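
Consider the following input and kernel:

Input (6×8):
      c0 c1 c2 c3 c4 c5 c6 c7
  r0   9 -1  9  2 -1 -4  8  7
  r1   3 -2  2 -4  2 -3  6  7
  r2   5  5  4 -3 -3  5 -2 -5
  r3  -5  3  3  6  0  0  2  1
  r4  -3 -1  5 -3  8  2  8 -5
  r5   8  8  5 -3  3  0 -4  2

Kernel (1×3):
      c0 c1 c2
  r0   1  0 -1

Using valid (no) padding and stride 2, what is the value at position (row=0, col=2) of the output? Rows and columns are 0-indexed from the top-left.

-9

The receptive field on the input at this output position is [-1 -4 8]. Elementwise product with the kernel and sum: -1·1 + 8·-1.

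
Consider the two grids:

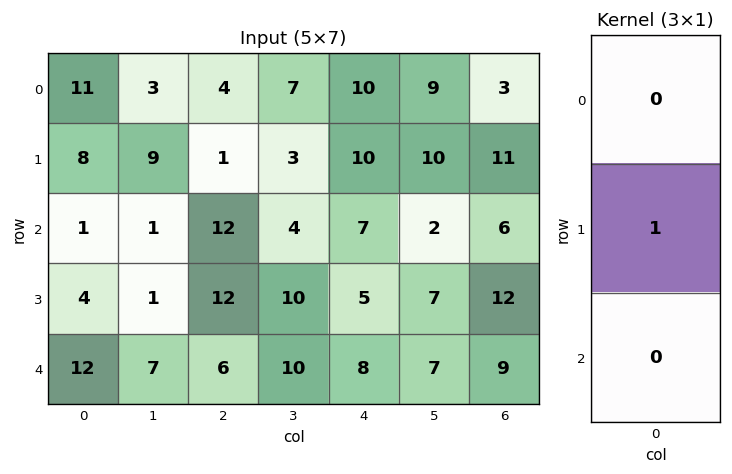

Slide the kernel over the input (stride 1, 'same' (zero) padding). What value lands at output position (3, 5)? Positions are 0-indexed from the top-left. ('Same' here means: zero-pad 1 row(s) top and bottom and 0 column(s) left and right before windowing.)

The receptive field on the zero-padded input at this output position is [2 / 7 / 7]. Elementwise product with the kernel and sum: 7·1.

7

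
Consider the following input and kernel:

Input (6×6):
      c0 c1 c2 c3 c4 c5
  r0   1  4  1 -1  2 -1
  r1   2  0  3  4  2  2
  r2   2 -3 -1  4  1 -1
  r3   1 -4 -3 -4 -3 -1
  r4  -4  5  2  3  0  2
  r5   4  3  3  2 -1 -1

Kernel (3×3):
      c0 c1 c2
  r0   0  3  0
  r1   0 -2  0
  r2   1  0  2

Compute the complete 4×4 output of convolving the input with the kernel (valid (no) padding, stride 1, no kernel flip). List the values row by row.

Output[0,0]: The receptive field on the input at this output position is [1 4 1 / 2 0 3 / 2 -3 -1]. Elementwise product with the kernel and sum: 4·3 + 0·-2 + 2·1 + -1·2.
Output[0,1]: The receptive field on the input at this output position is [4 1 -1 / 0 3 4 / -3 -1 4]. Elementwise product with the kernel and sum: 1·3 + 3·-2 + -3·1 + 4·2.

12 2 -10 4
1 -1 -5 -2
-1 14 22 16
-12 -6 -17 -9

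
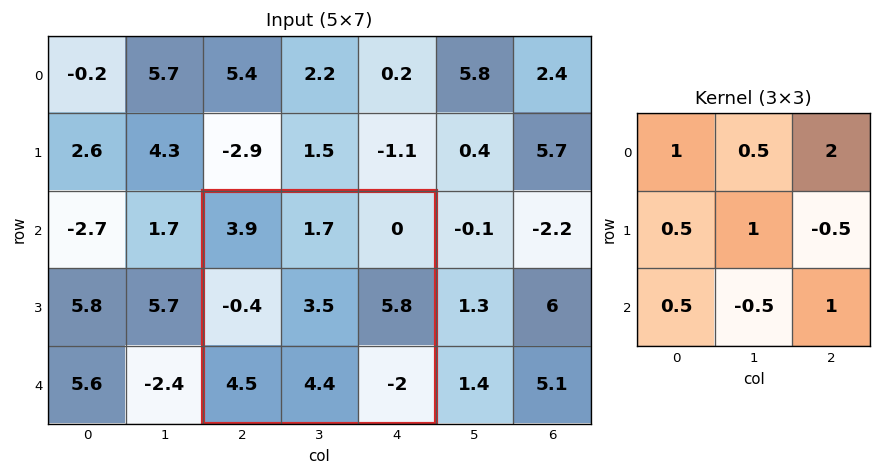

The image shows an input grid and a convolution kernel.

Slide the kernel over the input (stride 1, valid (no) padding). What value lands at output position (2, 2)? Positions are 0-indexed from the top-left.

3.2

The receptive field on the input at this output position is [3.9 1.7 0 / -0.4 3.5 5.8 / 4.5 4.4 -2]. Elementwise product with the kernel and sum: 3.9·1 + 1.7·0.5 + 0·2 + -0.4·0.5 + 3.5·1 + 5.8·-0.5 + 4.5·0.5 + 4.4·-0.5 + -2·1.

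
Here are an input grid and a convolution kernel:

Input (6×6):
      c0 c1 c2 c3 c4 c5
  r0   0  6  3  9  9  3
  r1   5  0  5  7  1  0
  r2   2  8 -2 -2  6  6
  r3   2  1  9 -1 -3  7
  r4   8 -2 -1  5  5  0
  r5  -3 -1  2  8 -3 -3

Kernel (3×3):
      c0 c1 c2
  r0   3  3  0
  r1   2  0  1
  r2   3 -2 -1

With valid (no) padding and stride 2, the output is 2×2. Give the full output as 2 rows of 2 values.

Output[0,0]: The receptive field on the input at this output position is [0 6 3 / 5 0 5 / 2 8 -2]. Elementwise product with the kernel and sum: 0·3 + 6·3 + 5·2 + 5·1 + 2·3 + 8·-2 + -2·-1.

25 39
72 -15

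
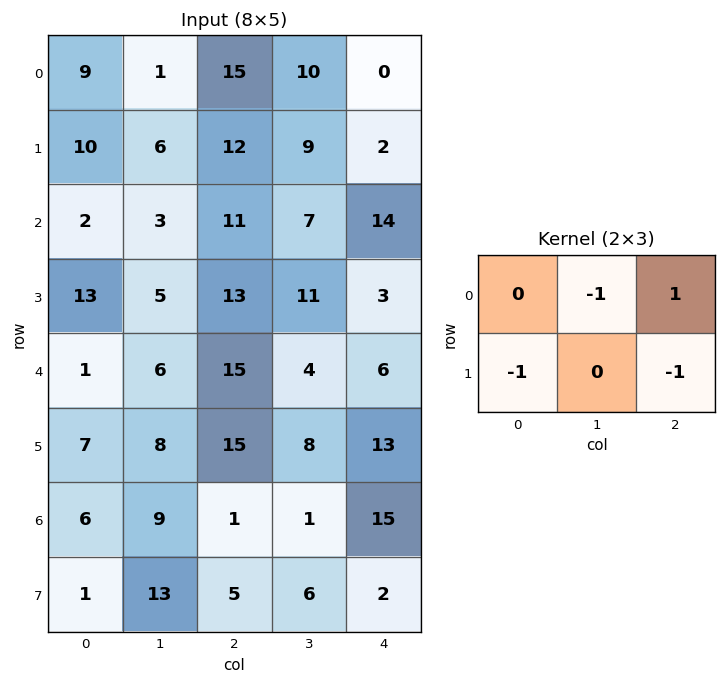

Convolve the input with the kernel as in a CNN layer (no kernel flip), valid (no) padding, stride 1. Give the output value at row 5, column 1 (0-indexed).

-17

The receptive field on the input at this output position is [8 15 8 / 9 1 1]. Elementwise product with the kernel and sum: 15·-1 + 8·1 + 9·-1 + 1·-1.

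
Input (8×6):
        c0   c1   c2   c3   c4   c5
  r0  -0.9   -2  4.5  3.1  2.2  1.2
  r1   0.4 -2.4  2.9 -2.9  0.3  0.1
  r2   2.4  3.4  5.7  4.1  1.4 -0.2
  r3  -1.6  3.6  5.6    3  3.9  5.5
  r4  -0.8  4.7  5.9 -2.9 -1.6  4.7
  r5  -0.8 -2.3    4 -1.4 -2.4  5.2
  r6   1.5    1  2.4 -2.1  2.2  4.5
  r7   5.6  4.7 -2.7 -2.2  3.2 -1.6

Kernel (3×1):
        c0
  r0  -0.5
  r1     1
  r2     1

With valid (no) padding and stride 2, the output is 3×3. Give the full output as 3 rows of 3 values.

Output[0,0]: The receptive field on the input at this output position is [-0.9 / 0.4 / 2.4]. Elementwise product with the kernel and sum: -0.9·-0.5 + 0.4·1 + 2.4·1.

3.25 6.35 0.6
-3.6 8.65 1.6
1.1 3.45 0.6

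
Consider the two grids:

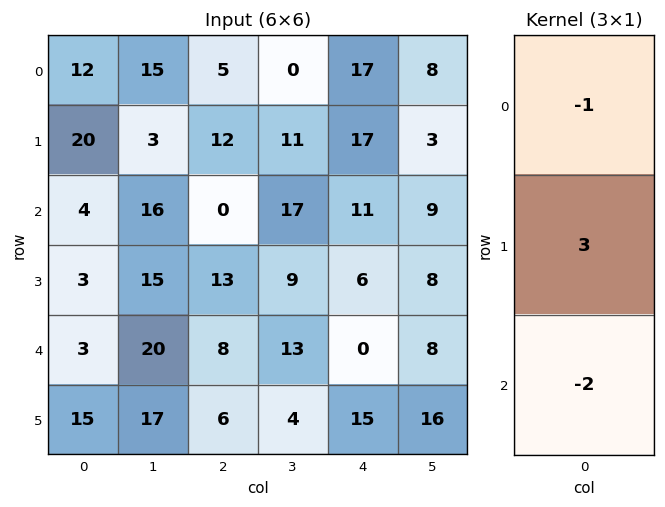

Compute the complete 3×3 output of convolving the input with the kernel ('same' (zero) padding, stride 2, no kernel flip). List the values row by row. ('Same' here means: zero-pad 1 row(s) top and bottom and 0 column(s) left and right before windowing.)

Output[0,0]: The receptive field on the zero-padded input at this output position is [0 / 12 / 20]. Elementwise product with the kernel and sum: 0·-1 + 12·3 + 20·-2.

-4 -9 17
-14 -38 4
-24 -1 -36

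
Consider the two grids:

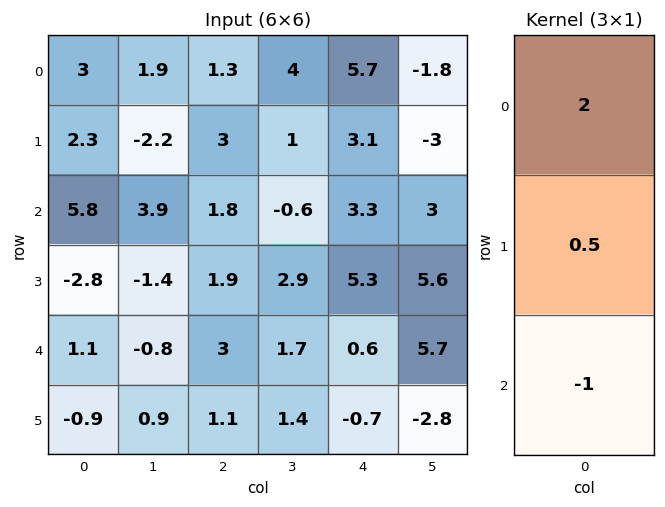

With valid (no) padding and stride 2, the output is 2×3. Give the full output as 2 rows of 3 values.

Output[0,0]: The receptive field on the input at this output position is [3 / 2.3 / 5.8]. Elementwise product with the kernel and sum: 3·2 + 2.3·0.5 + 5.8·-1.
Output[0,1]: The receptive field on the input at this output position is [1.3 / 3 / 1.8]. Elementwise product with the kernel and sum: 1.3·2 + 3·0.5 + 1.8·-1.

1.35 2.3 9.65
9.1 1.55 8.65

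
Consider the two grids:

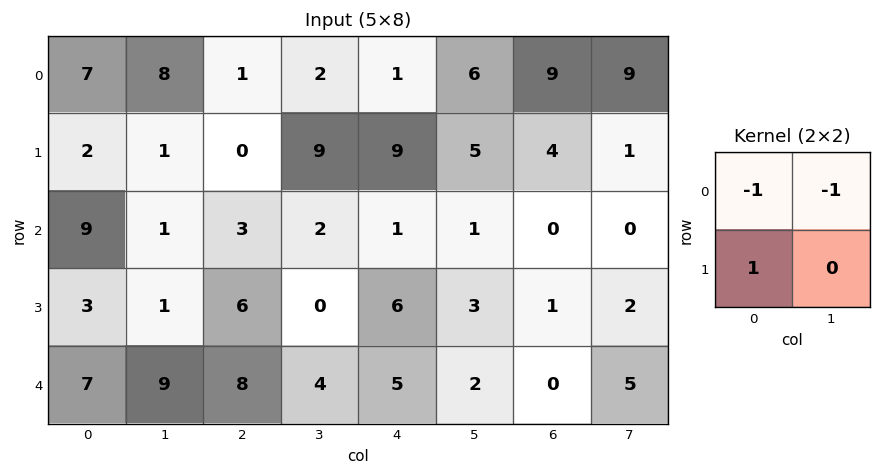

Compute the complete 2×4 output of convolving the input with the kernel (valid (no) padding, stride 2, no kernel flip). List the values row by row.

-13 -3 2 -14
-7 1 4 1

Output[0,0]: The receptive field on the input at this output position is [7 8 / 2 1]. Elementwise product with the kernel and sum: 7·-1 + 8·-1 + 2·1.
Output[0,1]: The receptive field on the input at this output position is [1 2 / 0 9]. Elementwise product with the kernel and sum: 1·-1 + 2·-1 + 0·1.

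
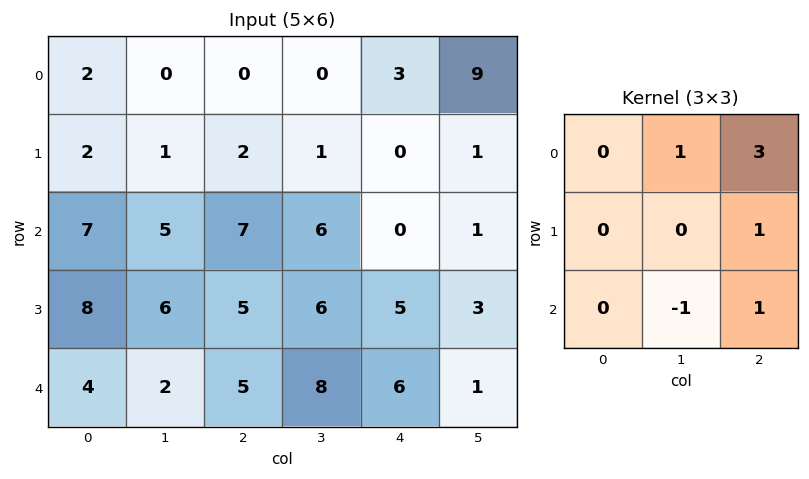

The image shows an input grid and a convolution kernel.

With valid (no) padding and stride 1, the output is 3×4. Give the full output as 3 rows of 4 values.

4 0 3 32
13 12 0 2
34 34 9 1

Output[0,0]: The receptive field on the input at this output position is [2 0 0 / 2 1 2 / 7 5 7]. Elementwise product with the kernel and sum: 0·1 + 0·3 + 2·1 + 5·-1 + 7·1.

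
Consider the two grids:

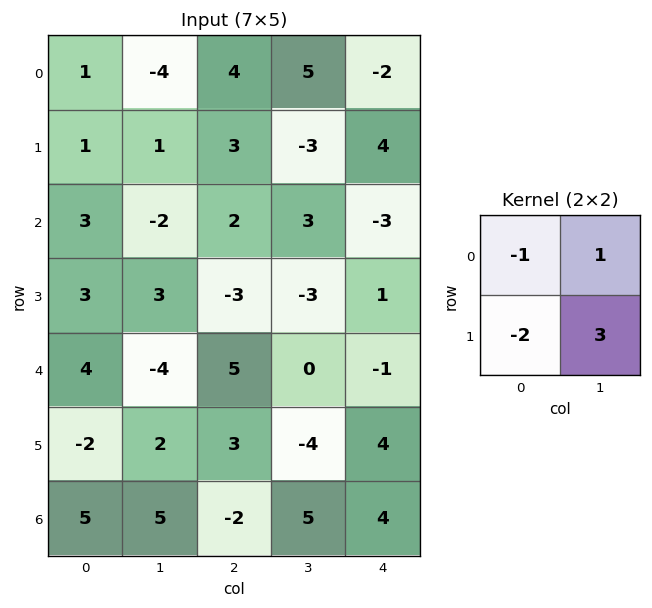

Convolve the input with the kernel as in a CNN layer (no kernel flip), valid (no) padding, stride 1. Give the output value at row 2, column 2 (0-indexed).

The receptive field on the input at this output position is [2 3 / -3 -3]. Elementwise product with the kernel and sum: 2·-1 + 3·1 + -3·-2 + -3·3.

-2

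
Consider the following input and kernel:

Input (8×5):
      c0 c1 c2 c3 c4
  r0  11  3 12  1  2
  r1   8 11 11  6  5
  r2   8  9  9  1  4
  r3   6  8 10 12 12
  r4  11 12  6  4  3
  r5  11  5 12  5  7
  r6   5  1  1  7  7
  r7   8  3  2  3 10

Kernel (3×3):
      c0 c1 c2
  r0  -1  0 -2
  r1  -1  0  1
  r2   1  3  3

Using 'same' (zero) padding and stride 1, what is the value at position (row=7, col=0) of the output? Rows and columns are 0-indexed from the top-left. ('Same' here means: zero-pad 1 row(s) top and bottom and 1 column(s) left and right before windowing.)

The receptive field on the zero-padded input at this output position is [0 5 1 / 0 8 3 / 0 0 0]. Elementwise product with the kernel and sum: 0·-1 + 1·-2 + 0·-1 + 3·1 + 0·1 + 0·3 + 0·3.

1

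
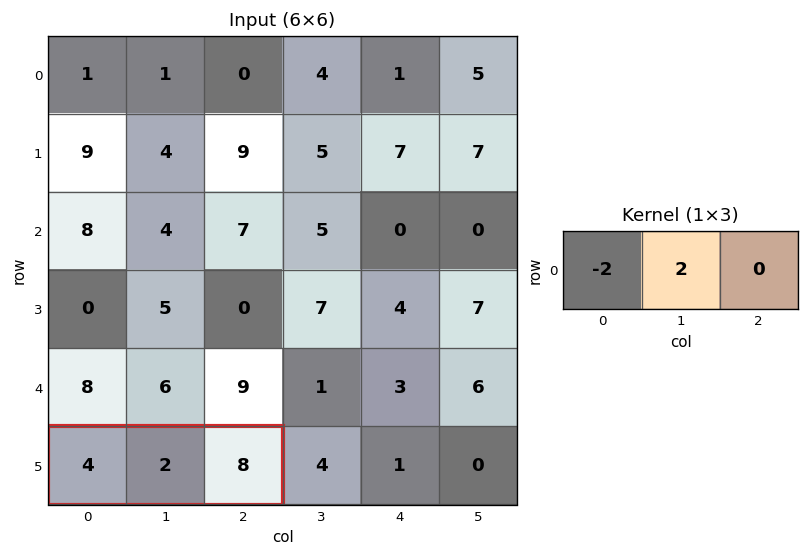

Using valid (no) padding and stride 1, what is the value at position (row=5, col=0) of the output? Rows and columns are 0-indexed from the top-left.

-4

The receptive field on the input at this output position is [4 2 8]. Elementwise product with the kernel and sum: 4·-2 + 2·2.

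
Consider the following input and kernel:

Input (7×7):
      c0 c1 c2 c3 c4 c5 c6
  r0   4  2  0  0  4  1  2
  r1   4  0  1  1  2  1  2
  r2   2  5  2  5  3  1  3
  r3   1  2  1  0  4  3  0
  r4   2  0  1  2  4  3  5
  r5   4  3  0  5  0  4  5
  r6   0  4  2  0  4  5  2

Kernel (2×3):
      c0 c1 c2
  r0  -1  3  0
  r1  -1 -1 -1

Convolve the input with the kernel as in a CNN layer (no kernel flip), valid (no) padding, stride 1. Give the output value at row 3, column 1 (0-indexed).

The receptive field on the input at this output position is [2 1 0 / 0 1 2]. Elementwise product with the kernel and sum: 2·-1 + 1·3 + 0·-1 + 1·-1 + 2·-1.

-2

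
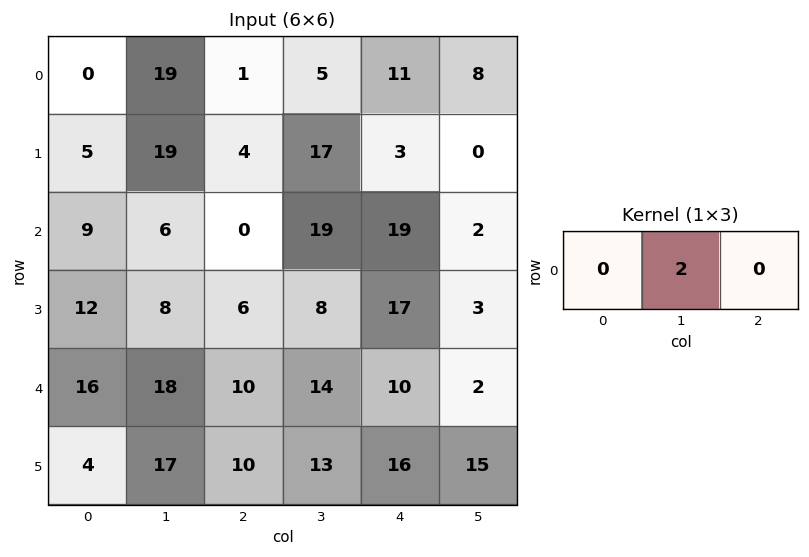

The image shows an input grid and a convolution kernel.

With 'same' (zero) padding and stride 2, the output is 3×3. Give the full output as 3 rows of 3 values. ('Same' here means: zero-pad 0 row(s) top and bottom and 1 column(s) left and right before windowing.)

Output[0,0]: The receptive field on the zero-padded input at this output position is [0 0 19]. Elementwise product with the kernel and sum: 0·2.

0 2 22
18 0 38
32 20 20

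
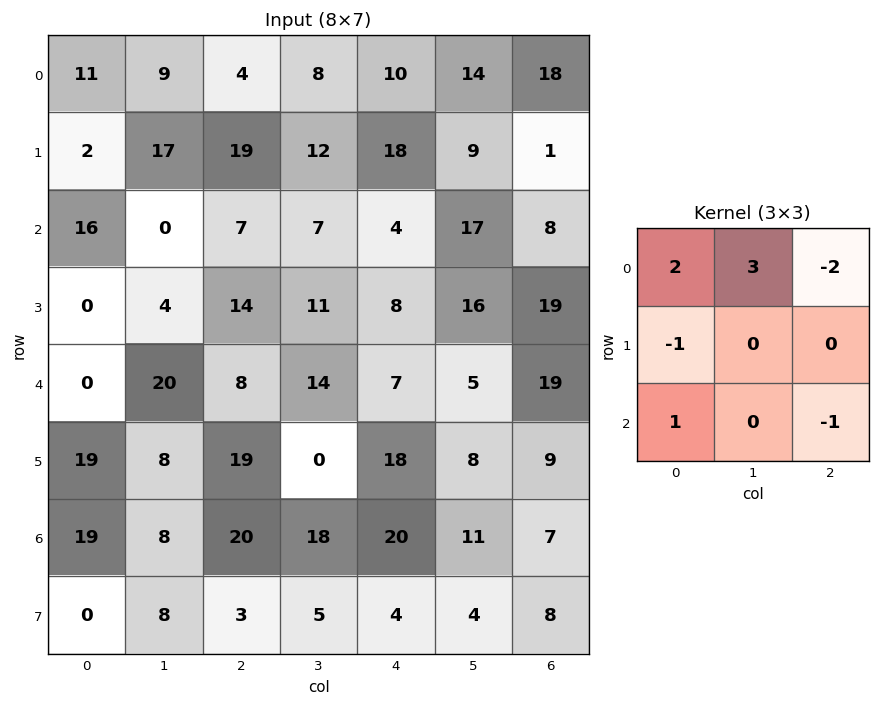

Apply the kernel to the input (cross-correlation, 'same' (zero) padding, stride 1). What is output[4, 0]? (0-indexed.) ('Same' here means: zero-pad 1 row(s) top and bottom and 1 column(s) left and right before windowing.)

-16

The receptive field on the zero-padded input at this output position is [0 0 4 / 0 0 20 / 0 19 8]. Elementwise product with the kernel and sum: 0·2 + 0·3 + 4·-2 + 0·-1 + 0·1 + 8·-1.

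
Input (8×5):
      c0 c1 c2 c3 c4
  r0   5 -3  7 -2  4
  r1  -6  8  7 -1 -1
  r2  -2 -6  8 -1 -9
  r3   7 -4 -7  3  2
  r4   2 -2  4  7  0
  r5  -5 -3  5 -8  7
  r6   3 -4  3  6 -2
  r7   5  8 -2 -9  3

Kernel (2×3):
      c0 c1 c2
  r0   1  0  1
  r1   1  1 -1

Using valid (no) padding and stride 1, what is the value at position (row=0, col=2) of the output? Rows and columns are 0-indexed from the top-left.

18

The receptive field on the input at this output position is [7 -2 4 / 7 -1 -1]. Elementwise product with the kernel and sum: 7·1 + 4·1 + 7·1 + -1·1 + -1·-1.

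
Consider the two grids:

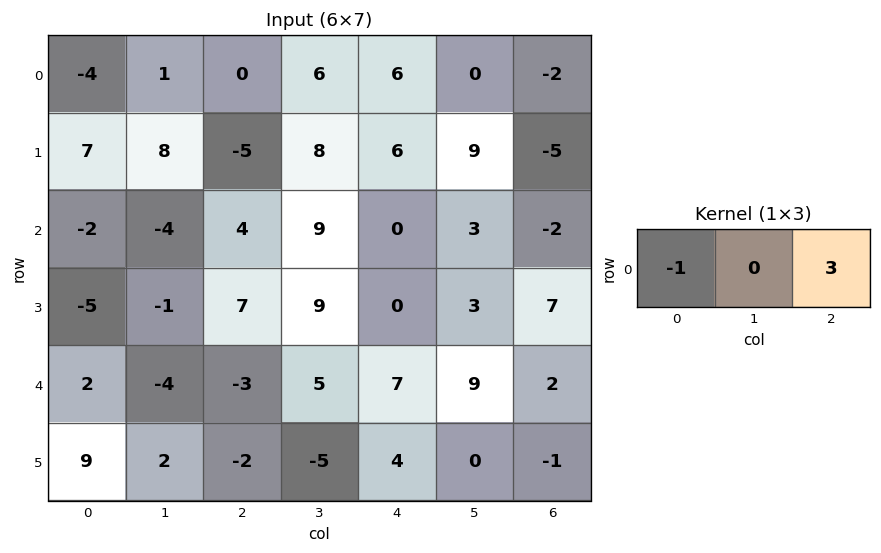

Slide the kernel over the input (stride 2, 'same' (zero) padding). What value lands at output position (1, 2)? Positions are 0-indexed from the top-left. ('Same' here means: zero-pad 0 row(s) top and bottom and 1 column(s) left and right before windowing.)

The receptive field on the zero-padded input at this output position is [9 0 3]. Elementwise product with the kernel and sum: 9·-1 + 3·3.

0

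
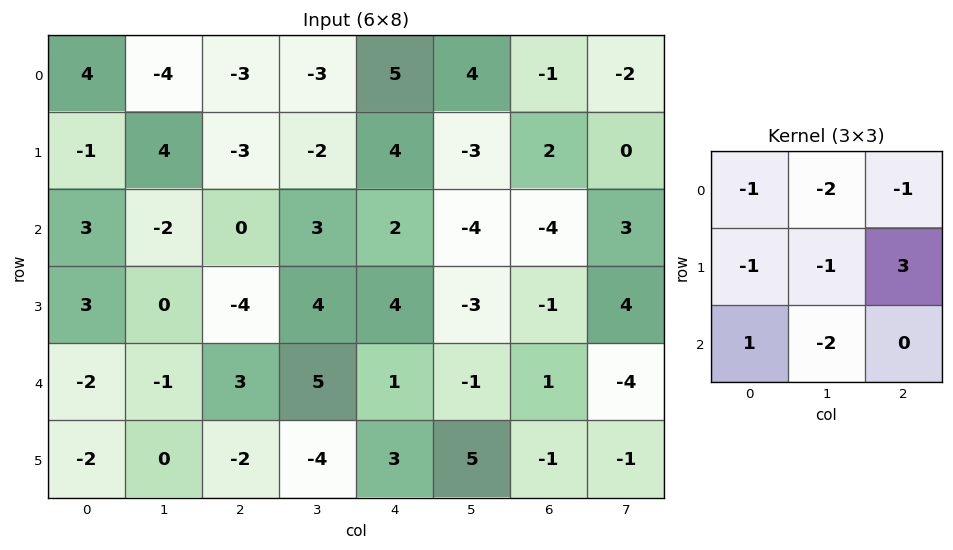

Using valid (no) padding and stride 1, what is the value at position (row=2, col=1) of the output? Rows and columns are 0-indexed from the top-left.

The receptive field on the input at this output position is [-2 0 3 / 0 -4 4 / -1 3 5]. Elementwise product with the kernel and sum: -2·-1 + 0·-2 + 3·-1 + 0·-1 + -4·-1 + 4·3 + -1·1 + 3·-2.

8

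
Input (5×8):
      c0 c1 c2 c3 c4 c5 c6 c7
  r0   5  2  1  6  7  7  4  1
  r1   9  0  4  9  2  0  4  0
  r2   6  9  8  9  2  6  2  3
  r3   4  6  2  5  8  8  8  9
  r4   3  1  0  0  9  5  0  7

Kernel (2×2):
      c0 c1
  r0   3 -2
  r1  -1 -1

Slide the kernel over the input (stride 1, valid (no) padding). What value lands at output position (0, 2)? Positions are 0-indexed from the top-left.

-22

The receptive field on the input at this output position is [1 6 / 4 9]. Elementwise product with the kernel and sum: 1·3 + 6·-2 + 4·-1 + 9·-1.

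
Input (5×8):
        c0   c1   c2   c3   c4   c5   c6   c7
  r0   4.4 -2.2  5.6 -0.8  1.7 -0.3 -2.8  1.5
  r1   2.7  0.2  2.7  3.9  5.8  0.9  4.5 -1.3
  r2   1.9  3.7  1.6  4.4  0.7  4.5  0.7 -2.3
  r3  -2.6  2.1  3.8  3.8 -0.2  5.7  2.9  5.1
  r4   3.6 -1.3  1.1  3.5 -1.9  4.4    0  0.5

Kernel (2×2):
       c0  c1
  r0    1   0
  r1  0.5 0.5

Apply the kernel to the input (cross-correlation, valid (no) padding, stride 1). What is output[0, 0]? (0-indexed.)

5.85

The receptive field on the input at this output position is [4.4 -2.2 / 2.7 0.2]. Elementwise product with the kernel and sum: 4.4·1 + 2.7·0.5 + 0.2·0.5.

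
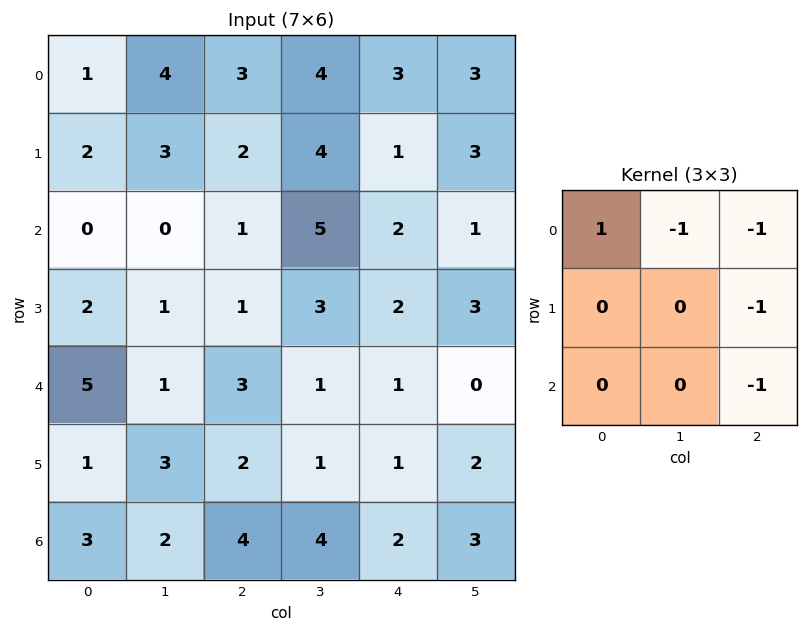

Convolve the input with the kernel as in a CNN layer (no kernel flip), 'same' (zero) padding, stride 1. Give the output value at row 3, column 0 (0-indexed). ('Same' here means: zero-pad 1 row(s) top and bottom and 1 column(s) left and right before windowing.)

The receptive field on the zero-padded input at this output position is [0 0 0 / 0 2 1 / 0 5 1]. Elementwise product with the kernel and sum: 0·1 + 0·-1 + 0·-1 + 1·-1 + 1·-1.

-2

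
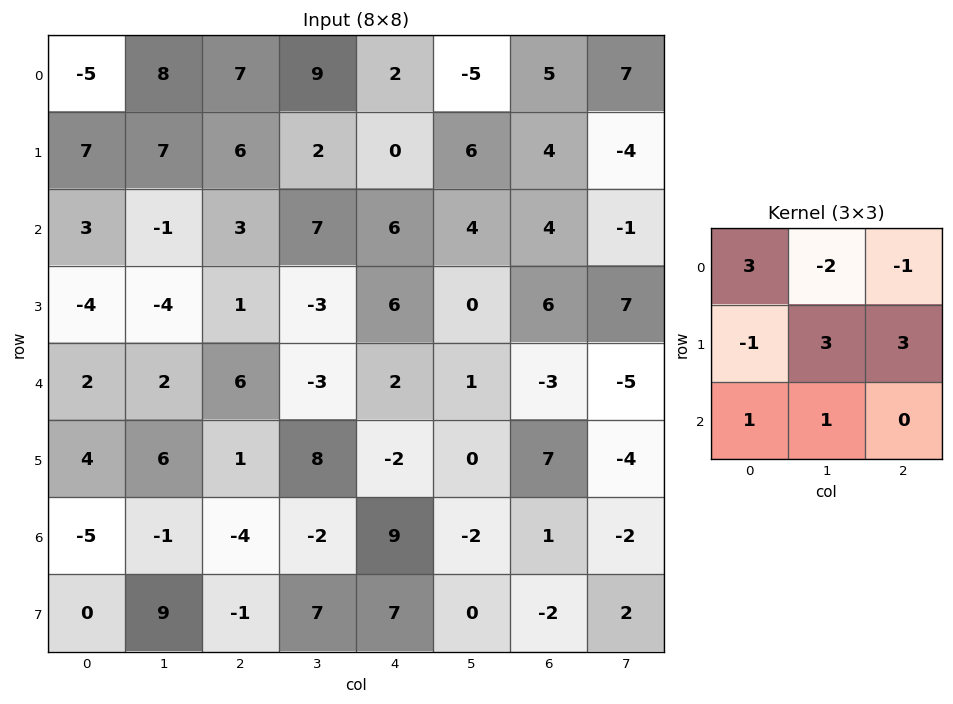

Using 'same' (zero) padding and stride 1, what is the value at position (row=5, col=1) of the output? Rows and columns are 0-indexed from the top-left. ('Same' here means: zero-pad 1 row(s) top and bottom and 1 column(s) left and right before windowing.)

The receptive field on the zero-padded input at this output position is [2 2 6 / 4 6 1 / -5 -1 -4]. Elementwise product with the kernel and sum: 2·3 + 2·-2 + 6·-1 + 4·-1 + 6·3 + 1·3 + -5·1 + -1·1.

7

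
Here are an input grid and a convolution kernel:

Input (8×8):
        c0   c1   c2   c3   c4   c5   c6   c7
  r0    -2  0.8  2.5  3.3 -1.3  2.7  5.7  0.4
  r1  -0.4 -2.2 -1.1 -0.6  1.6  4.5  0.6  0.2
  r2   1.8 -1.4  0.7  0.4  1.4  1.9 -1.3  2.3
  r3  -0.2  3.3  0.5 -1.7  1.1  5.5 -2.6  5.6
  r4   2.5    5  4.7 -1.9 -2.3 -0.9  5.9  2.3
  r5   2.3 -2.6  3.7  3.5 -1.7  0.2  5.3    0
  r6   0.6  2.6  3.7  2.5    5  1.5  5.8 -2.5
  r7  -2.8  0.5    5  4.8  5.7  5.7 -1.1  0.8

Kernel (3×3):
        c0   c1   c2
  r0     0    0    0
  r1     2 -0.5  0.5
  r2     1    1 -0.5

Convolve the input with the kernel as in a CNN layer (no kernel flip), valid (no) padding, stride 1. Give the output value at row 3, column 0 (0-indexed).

The receptive field on the input at this output position is [-0.2 3.3 0.5 / 2.5 5 4.7 / 2.3 -2.6 3.7]. Elementwise product with the kernel and sum: 2.5·2 + 5·-0.5 + 4.7·0.5 + 2.3·1 + -2.6·1 + 3.7·-0.5.

2.7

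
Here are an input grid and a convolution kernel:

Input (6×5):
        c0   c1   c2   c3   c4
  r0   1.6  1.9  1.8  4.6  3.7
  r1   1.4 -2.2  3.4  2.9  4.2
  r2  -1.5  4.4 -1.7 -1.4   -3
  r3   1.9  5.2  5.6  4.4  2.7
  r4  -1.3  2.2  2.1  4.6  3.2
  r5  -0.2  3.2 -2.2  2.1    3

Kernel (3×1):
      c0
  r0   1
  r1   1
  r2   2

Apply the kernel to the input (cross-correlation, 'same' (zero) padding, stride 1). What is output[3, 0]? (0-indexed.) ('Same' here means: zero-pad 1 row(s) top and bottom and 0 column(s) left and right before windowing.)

-2.2

The receptive field on the zero-padded input at this output position is [-1.5 / 1.9 / -1.3]. Elementwise product with the kernel and sum: -1.5·1 + 1.9·1 + -1.3·2.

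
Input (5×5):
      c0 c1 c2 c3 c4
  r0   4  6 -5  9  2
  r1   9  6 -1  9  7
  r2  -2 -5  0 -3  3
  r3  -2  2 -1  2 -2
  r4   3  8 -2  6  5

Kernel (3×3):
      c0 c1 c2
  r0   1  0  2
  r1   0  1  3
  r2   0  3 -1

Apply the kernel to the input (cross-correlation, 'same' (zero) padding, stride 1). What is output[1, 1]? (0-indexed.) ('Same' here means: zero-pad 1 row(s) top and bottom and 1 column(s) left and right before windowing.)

The receptive field on the zero-padded input at this output position is [4 6 -5 / 9 6 -1 / -2 -5 0]. Elementwise product with the kernel and sum: 4·1 + -5·2 + 6·1 + -1·3 + -5·3 + 0·-1.

-18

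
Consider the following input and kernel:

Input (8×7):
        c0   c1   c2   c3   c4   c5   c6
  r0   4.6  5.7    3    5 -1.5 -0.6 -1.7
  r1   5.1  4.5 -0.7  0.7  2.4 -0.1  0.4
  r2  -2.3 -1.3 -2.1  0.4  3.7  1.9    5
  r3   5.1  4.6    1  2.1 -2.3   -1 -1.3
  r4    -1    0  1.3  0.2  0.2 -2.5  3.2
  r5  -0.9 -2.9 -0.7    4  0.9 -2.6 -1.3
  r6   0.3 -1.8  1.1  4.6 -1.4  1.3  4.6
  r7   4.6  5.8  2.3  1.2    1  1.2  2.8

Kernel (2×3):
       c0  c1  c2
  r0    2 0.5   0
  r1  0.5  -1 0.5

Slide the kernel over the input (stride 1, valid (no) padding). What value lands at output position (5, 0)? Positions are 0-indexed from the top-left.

The receptive field on the input at this output position is [-0.9 -2.9 -0.7 / 0.3 -1.8 1.1]. Elementwise product with the kernel and sum: -0.9·2 + -2.9·0.5 + 0.3·0.5 + -1.8·-1 + 1.1·0.5.

-0.75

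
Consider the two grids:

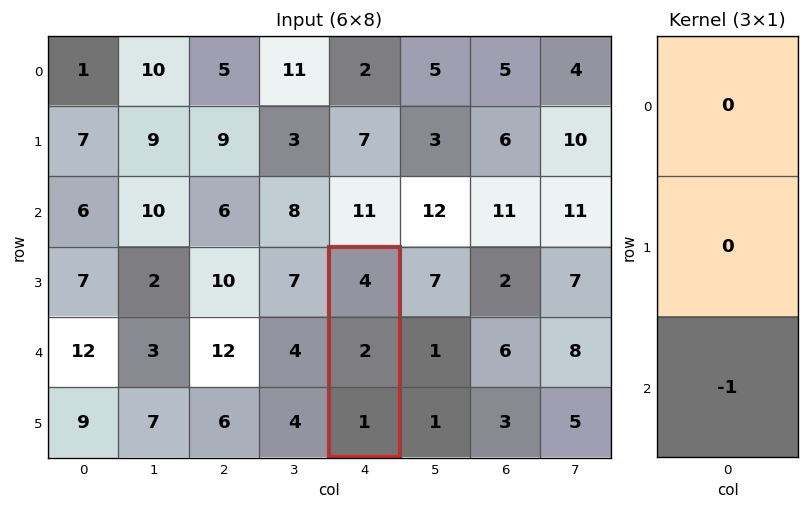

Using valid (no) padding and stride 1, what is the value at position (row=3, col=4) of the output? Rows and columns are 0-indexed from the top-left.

-1

The receptive field on the input at this output position is [4 / 2 / 1]. Elementwise product with the kernel and sum: 1·-1.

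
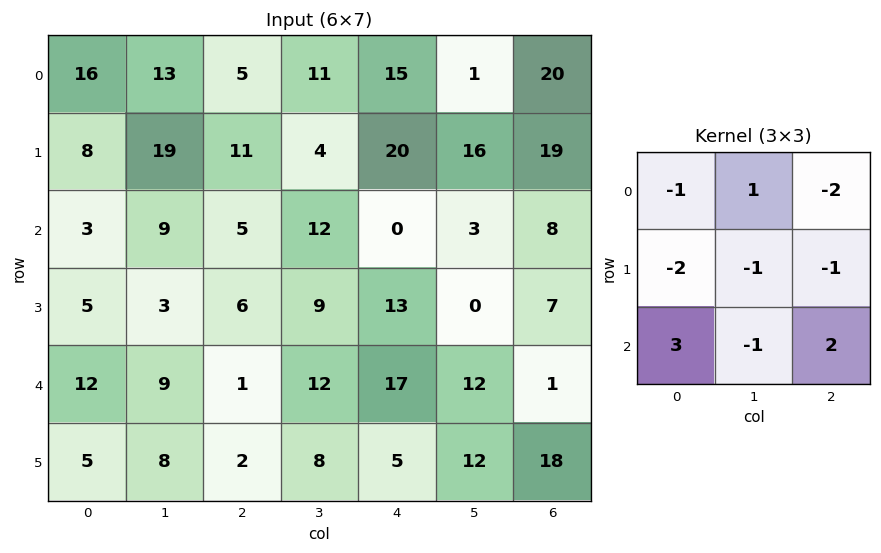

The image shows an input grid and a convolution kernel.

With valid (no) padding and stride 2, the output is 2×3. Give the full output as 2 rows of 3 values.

-49 -67 -116
6 -2 -5

Output[0,0]: The receptive field on the input at this output position is [16 13 5 / 8 19 11 / 3 9 5]. Elementwise product with the kernel and sum: 16·-1 + 13·1 + 5·-2 + 8·-2 + 19·-1 + 11·-1 + 3·3 + 9·-1 + 5·2.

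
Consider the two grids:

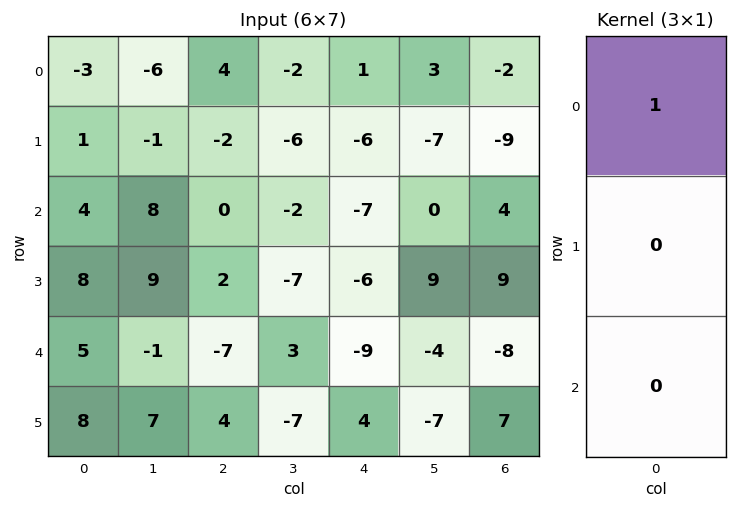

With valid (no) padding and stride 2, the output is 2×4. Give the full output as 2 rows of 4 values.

-3 4 1 -2
4 0 -7 4

Output[0,0]: The receptive field on the input at this output position is [-3 / 1 / 4]. Elementwise product with the kernel and sum: -3·1.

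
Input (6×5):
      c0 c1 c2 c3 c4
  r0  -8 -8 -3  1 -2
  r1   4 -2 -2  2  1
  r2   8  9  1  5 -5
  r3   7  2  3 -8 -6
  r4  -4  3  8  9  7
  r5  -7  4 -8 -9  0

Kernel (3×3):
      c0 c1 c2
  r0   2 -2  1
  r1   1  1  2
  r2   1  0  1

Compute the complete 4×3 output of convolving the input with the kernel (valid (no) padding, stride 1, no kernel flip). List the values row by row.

Output[0,0]: The receptive field on the input at this output position is [-8 -8 -3 / 4 -2 -2 / 8 9 1]. Elementwise product with the kernel and sum: -8·2 + -8·-2 + -3·1 + 4·1 + -2·1 + -2·2 + 8·1 + 1·1.

4 5 -12
39 16 -14
18 22 -15
13 14 39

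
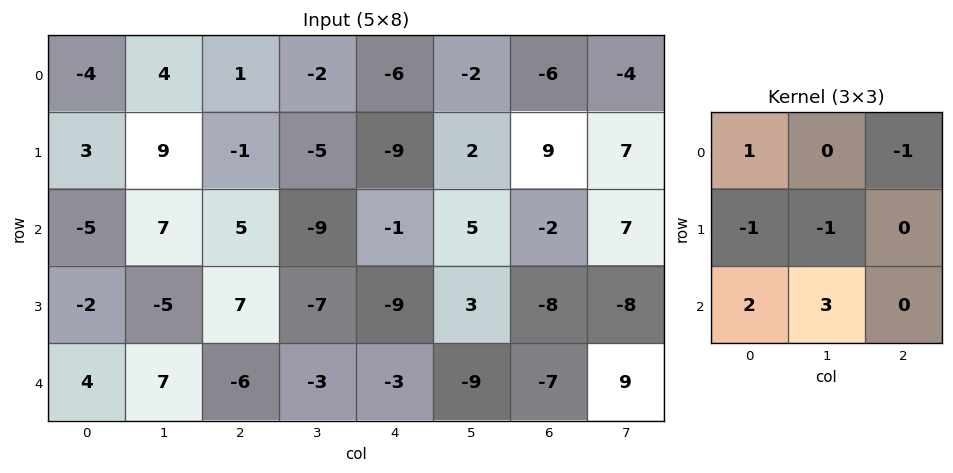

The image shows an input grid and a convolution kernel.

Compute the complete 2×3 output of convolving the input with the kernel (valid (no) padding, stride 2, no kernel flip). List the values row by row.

-6 -4 20
26 -15 -26

Output[0,0]: The receptive field on the input at this output position is [-4 4 1 / 3 9 -1 / -5 7 5]. Elementwise product with the kernel and sum: -4·1 + 1·-1 + 3·-1 + 9·-1 + -5·2 + 7·3.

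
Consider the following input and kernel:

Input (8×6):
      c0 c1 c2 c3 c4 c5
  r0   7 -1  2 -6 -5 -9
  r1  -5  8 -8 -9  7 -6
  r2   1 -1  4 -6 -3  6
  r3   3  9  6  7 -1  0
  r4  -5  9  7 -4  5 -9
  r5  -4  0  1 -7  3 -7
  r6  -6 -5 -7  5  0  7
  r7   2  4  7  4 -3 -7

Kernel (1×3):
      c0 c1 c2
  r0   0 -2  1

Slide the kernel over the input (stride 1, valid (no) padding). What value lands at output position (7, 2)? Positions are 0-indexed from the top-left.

The receptive field on the input at this output position is [7 4 -3]. Elementwise product with the kernel and sum: 4·-2 + -3·1.

-11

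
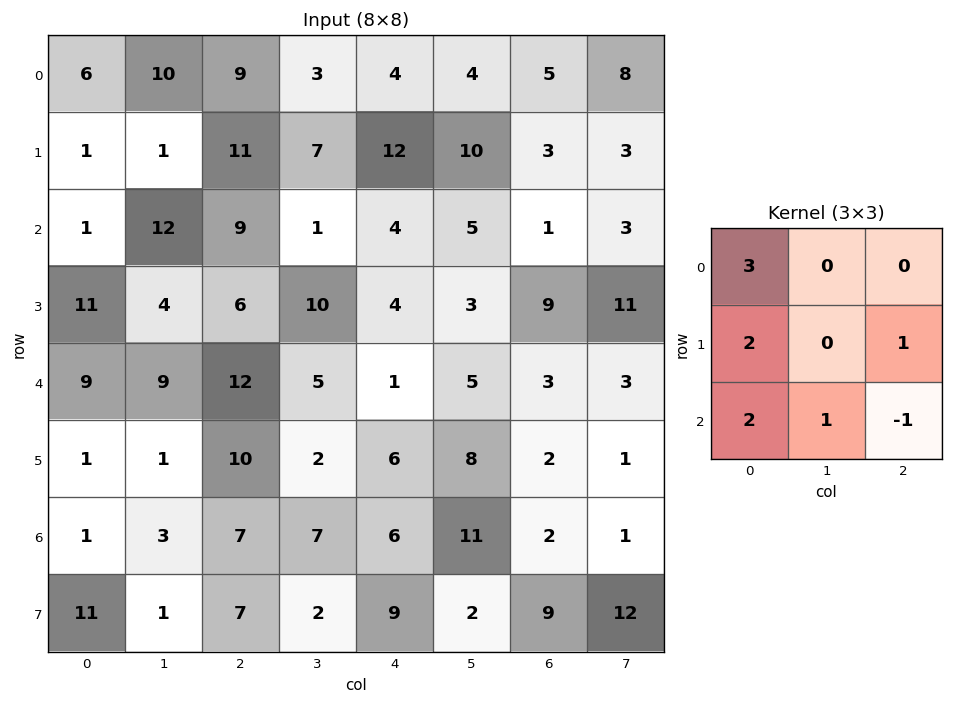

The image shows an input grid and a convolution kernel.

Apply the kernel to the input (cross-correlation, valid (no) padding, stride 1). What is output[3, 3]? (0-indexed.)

47

The receptive field on the input at this output position is [10 4 3 / 5 1 5 / 2 6 8]. Elementwise product with the kernel and sum: 10·3 + 5·2 + 5·1 + 2·2 + 6·1 + 8·-1.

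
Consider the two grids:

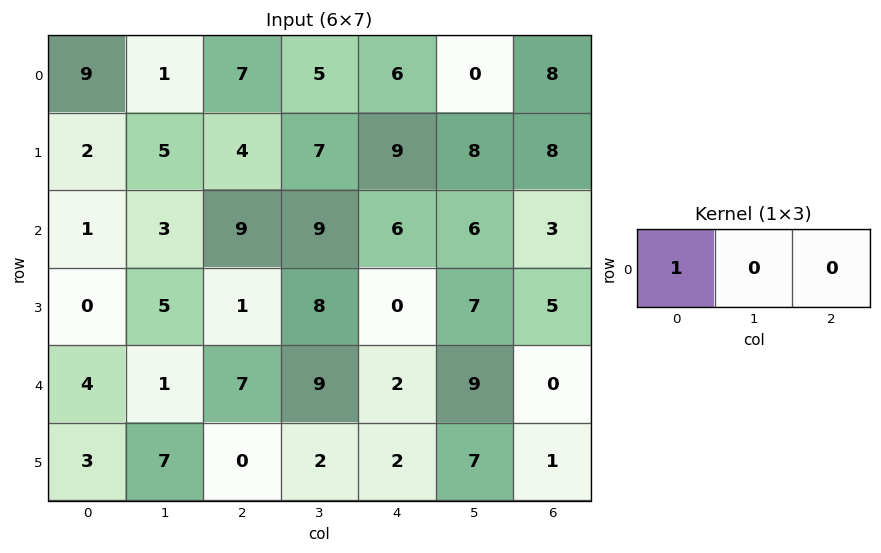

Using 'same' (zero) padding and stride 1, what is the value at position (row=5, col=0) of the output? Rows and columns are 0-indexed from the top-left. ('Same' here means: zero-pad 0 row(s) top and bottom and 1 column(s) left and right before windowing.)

0

The receptive field on the zero-padded input at this output position is [0 3 7]. Elementwise product with the kernel and sum: 0·1.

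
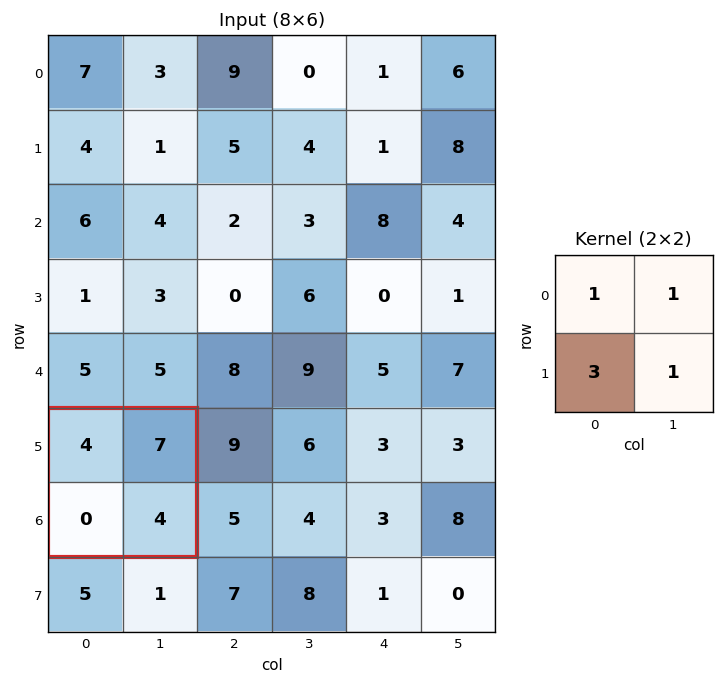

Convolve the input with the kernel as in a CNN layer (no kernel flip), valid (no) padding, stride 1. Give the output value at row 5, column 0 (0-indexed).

The receptive field on the input at this output position is [4 7 / 0 4]. Elementwise product with the kernel and sum: 4·1 + 7·1 + 0·3 + 4·1.

15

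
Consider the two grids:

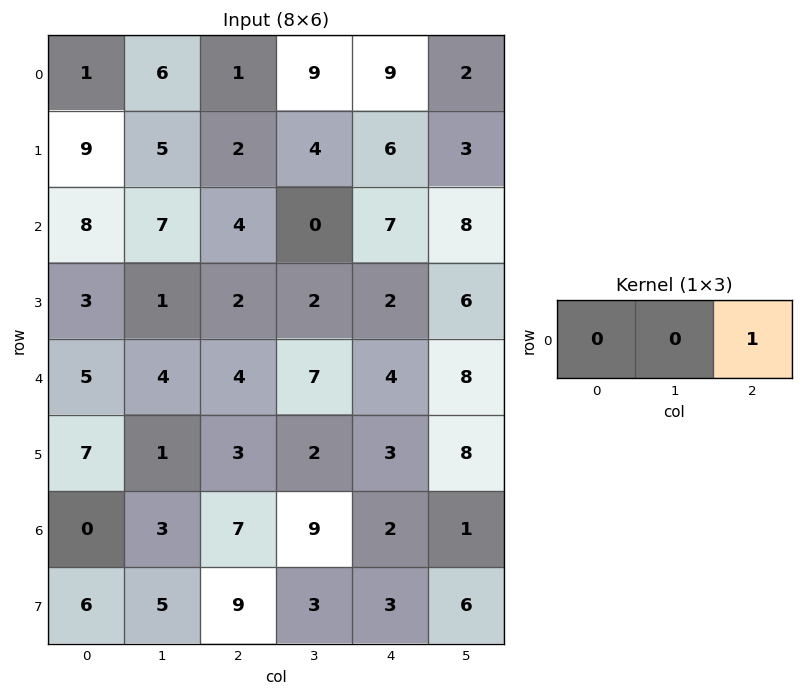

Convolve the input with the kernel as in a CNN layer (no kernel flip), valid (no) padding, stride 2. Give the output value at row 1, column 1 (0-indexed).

7

The receptive field on the input at this output position is [4 0 7]. Elementwise product with the kernel and sum: 7·1.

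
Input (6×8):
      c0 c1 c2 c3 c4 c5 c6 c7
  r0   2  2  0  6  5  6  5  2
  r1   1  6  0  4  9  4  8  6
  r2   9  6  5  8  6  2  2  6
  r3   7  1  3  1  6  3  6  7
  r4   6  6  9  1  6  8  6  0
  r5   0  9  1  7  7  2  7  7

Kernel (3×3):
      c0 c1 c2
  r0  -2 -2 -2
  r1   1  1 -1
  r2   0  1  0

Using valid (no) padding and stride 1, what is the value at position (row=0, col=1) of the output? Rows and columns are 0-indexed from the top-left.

The receptive field on the input at this output position is [2 0 6 / 6 0 4 / 6 5 8]. Elementwise product with the kernel and sum: 2·-2 + 0·-2 + 6·-2 + 6·1 + 0·1 + 4·-1 + 5·1.

-9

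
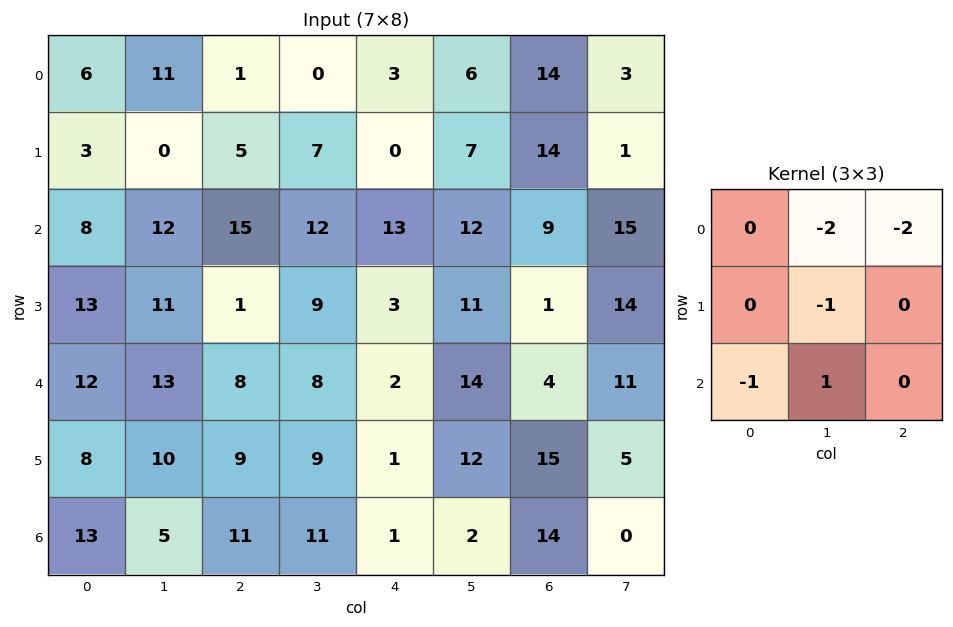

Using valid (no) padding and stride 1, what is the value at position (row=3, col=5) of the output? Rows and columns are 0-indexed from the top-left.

The receptive field on the input at this output position is [11 1 14 / 14 4 11 / 12 15 5]. Elementwise product with the kernel and sum: 1·-2 + 14·-2 + 4·-1 + 12·-1 + 15·1.

-31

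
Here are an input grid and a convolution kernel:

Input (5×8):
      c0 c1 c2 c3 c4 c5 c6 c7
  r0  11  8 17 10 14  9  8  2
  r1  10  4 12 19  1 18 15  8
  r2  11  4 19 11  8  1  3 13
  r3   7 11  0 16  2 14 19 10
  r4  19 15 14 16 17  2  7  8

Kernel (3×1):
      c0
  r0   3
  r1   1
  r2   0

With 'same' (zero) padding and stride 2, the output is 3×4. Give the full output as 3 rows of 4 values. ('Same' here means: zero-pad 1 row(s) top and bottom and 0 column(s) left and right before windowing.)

Output[0,0]: The receptive field on the zero-padded input at this output position is [0 / 11 / 10]. Elementwise product with the kernel and sum: 0·3 + 11·1.

11 17 14 8
41 55 11 48
40 14 23 64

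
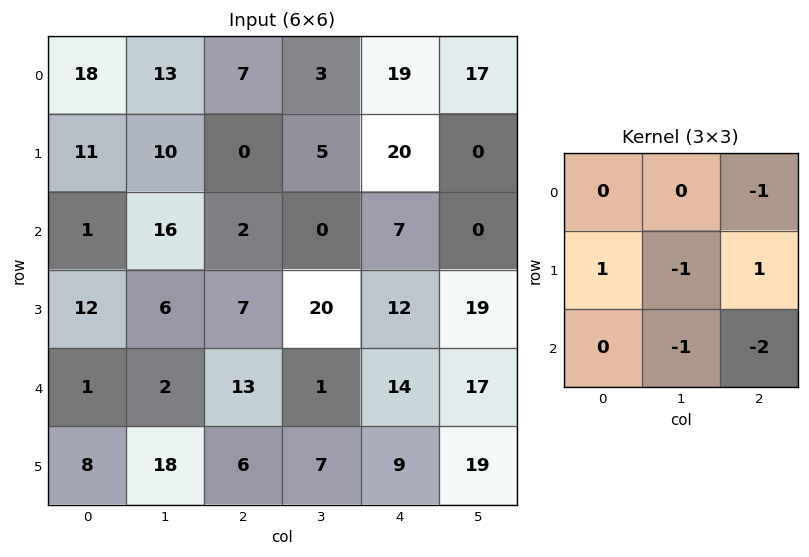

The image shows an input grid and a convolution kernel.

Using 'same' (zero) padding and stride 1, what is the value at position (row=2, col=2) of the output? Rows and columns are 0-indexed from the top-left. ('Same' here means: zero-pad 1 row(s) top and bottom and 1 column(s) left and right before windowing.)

The receptive field on the zero-padded input at this output position is [10 0 5 / 16 2 0 / 6 7 20]. Elementwise product with the kernel and sum: 5·-1 + 16·1 + 2·-1 + 0·1 + 7·-1 + 20·-2.

-38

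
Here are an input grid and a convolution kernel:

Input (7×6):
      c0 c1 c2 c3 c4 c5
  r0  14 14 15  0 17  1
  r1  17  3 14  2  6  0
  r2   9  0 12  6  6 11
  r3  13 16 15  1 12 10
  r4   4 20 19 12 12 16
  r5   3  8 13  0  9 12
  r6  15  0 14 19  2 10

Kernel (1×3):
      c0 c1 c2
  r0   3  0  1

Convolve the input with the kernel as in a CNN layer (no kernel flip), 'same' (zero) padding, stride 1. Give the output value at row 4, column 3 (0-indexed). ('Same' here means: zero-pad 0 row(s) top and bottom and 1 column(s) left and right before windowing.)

The receptive field on the zero-padded input at this output position is [19 12 12]. Elementwise product with the kernel and sum: 19·3 + 12·1.

69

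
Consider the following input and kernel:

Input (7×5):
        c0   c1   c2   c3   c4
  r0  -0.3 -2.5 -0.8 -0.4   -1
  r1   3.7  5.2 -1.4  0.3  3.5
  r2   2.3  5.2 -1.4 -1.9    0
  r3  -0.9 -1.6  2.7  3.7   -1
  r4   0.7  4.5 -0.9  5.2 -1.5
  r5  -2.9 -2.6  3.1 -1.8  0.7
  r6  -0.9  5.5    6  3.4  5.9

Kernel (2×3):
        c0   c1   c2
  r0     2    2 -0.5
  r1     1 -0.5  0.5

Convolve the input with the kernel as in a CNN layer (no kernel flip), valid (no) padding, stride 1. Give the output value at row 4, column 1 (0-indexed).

The receptive field on the input at this output position is [4.5 -0.9 5.2 / -2.6 3.1 -1.8]. Elementwise product with the kernel and sum: 4.5·2 + -0.9·2 + 5.2·-0.5 + -2.6·1 + 3.1·-0.5 + -1.8·0.5.

-0.45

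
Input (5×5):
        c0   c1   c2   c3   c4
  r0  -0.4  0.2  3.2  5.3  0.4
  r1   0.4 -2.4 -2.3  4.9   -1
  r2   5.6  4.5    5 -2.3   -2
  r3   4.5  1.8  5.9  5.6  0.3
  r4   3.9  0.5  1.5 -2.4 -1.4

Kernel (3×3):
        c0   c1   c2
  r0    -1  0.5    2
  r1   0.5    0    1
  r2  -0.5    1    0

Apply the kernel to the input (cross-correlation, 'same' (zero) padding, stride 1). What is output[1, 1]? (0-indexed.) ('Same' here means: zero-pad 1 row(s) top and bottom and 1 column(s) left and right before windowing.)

6.5

The receptive field on the zero-padded input at this output position is [-0.4 0.2 3.2 / 0.4 -2.4 -2.3 / 5.6 4.5 5]. Elementwise product with the kernel and sum: -0.4·-1 + 0.2·0.5 + 3.2·2 + 0.4·0.5 + -2.3·1 + 5.6·-0.5 + 4.5·1.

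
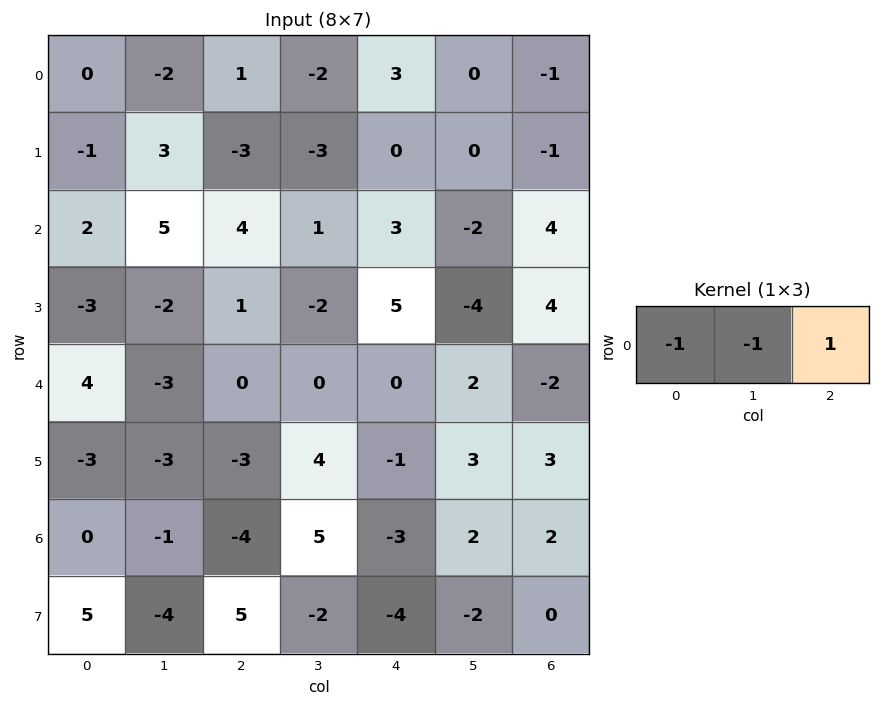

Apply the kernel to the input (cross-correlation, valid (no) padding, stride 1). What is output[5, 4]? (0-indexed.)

The receptive field on the input at this output position is [-1 3 3]. Elementwise product with the kernel and sum: -1·-1 + 3·-1 + 3·1.

1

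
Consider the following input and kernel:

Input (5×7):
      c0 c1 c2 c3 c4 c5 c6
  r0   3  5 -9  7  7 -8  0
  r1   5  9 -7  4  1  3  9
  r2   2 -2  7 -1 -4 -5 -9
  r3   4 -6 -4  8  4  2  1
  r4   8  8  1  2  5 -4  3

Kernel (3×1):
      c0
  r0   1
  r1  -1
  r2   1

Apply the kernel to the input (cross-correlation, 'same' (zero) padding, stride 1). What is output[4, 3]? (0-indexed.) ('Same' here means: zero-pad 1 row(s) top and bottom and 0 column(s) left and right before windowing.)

6

The receptive field on the zero-padded input at this output position is [8 / 2 / 0]. Elementwise product with the kernel and sum: 8·1 + 2·-1 + 0·1.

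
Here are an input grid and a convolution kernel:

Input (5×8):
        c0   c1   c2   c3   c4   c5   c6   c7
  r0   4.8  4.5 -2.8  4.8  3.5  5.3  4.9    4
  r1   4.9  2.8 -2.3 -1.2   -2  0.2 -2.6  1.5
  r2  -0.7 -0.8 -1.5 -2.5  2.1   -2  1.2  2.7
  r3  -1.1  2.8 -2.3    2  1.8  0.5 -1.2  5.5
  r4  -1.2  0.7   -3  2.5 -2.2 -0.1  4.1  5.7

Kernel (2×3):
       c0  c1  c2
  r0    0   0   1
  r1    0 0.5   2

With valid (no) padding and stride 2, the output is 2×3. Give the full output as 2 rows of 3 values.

Output[0,0]: The receptive field on the input at this output position is [4.8 4.5 -2.8 / 4.9 2.8 -2.3]. Elementwise product with the kernel and sum: -2.8·1 + 2.8·0.5 + -2.3·2.
Output[0,1]: The receptive field on the input at this output position is [-2.8 4.8 3.5 / -2.3 -1.2 -2]. Elementwise product with the kernel and sum: 3.5·1 + -1.2·0.5 + -2·2.

-6 -1.1 -0.2
-4.7 6.7 -0.95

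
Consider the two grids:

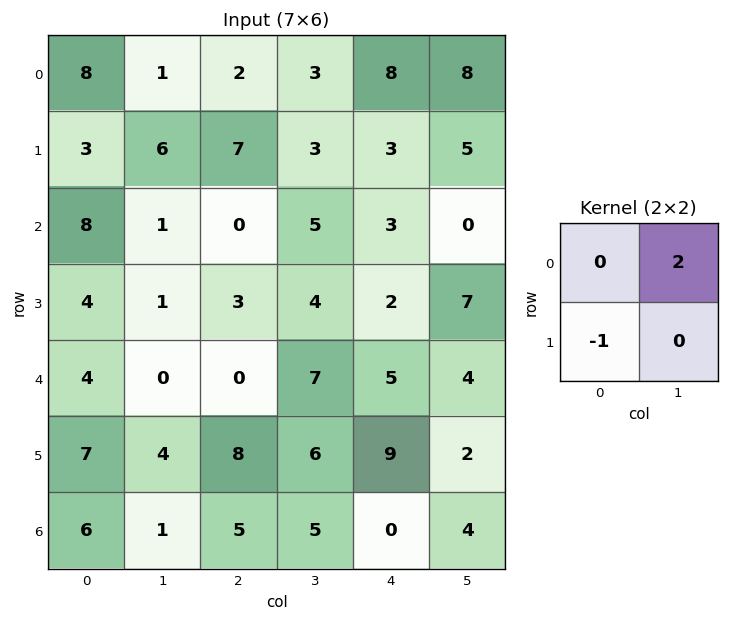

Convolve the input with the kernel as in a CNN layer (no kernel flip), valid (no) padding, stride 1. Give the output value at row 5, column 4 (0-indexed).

The receptive field on the input at this output position is [9 2 / 0 4]. Elementwise product with the kernel and sum: 2·2 + 0·-1.

4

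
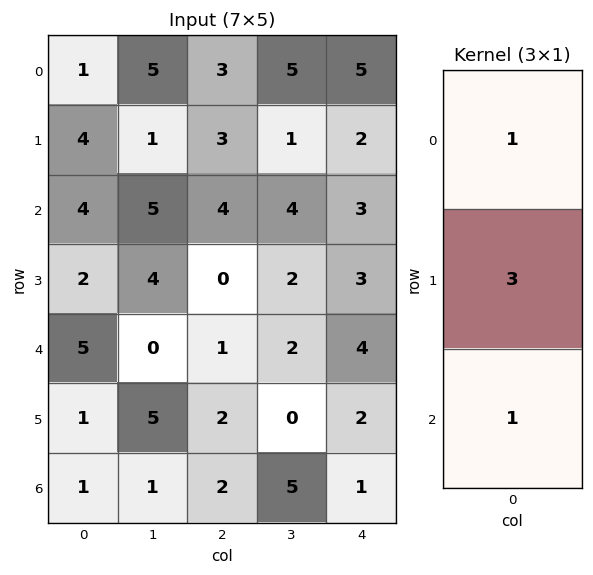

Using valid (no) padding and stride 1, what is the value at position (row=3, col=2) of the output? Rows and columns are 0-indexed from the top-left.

5

The receptive field on the input at this output position is [0 / 1 / 2]. Elementwise product with the kernel and sum: 0·1 + 1·3 + 2·1.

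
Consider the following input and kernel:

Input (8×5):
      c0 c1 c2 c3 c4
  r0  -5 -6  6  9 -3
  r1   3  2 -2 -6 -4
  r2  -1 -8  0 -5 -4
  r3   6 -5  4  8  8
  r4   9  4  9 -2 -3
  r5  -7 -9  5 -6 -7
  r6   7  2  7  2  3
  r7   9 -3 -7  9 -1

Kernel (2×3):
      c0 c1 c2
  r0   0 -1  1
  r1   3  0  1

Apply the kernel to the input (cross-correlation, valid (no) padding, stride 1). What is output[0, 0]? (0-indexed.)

The receptive field on the input at this output position is [-5 -6 6 / 3 2 -2]. Elementwise product with the kernel and sum: -6·-1 + 6·1 + 3·3 + -2·1.

19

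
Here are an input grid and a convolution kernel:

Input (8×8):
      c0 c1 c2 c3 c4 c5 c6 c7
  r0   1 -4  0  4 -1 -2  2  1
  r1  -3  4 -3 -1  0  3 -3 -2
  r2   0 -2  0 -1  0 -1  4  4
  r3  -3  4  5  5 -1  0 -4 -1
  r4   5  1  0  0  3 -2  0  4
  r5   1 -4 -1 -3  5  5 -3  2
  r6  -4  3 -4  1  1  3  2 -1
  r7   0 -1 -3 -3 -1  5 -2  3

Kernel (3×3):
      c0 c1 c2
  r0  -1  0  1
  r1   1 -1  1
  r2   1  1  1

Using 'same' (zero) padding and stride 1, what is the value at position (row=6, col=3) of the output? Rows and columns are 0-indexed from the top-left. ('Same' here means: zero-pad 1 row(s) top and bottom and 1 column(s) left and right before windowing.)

The receptive field on the zero-padded input at this output position is [-1 -3 5 / -4 1 1 / -3 -3 -1]. Elementwise product with the kernel and sum: -1·-1 + 5·1 + -4·1 + 1·-1 + 1·1 + -3·1 + -3·1 + -1·1.

-5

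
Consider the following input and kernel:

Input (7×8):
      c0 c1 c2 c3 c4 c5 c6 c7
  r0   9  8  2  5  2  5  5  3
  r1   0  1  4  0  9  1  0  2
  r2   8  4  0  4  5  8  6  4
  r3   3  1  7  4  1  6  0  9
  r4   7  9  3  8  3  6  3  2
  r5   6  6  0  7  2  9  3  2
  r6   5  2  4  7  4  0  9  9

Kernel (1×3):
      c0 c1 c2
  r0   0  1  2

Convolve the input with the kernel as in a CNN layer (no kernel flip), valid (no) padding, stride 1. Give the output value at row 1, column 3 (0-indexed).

11

The receptive field on the input at this output position is [0 9 1]. Elementwise product with the kernel and sum: 9·1 + 1·2.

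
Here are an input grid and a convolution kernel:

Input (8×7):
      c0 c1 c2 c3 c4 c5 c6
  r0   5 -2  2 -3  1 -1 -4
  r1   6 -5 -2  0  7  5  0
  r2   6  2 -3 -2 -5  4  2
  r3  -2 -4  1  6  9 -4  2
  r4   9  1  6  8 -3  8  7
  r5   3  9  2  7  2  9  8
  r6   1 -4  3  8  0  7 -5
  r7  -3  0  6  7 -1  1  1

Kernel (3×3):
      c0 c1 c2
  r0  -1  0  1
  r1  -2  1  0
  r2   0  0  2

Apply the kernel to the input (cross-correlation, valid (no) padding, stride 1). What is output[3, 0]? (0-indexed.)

-10

The receptive field on the input at this output position is [-2 -4 1 / 9 1 6 / 3 9 2]. Elementwise product with the kernel and sum: -2·-1 + 1·1 + 9·-2 + 1·1 + 2·2.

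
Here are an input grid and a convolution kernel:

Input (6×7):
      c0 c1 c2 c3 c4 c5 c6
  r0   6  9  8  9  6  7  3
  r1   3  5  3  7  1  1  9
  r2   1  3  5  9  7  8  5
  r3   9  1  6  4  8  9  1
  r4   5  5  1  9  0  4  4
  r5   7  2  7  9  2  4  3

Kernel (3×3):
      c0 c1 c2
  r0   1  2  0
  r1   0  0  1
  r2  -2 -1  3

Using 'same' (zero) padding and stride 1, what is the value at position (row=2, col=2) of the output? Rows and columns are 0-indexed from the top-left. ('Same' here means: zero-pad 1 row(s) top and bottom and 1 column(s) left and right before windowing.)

24

The receptive field on the zero-padded input at this output position is [5 3 7 / 3 5 9 / 1 6 4]. Elementwise product with the kernel and sum: 5·1 + 3·2 + 9·1 + 1·-2 + 6·-1 + 4·3.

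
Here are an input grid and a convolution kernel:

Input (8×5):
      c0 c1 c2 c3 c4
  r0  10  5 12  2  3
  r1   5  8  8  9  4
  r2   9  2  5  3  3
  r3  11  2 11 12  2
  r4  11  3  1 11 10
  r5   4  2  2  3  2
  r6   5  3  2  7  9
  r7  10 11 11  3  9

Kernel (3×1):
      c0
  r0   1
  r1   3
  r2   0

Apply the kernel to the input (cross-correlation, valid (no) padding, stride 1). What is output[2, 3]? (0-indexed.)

39

The receptive field on the input at this output position is [3 / 12 / 11]. Elementwise product with the kernel and sum: 3·1 + 12·3.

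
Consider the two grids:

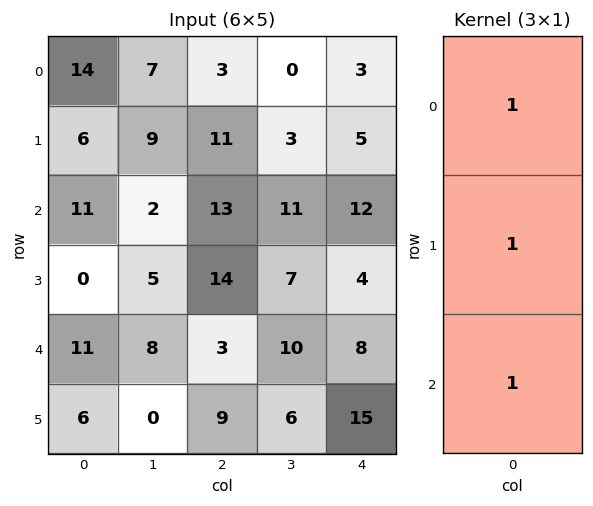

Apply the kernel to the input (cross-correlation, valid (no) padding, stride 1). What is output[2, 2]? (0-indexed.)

30

The receptive field on the input at this output position is [13 / 14 / 3]. Elementwise product with the kernel and sum: 13·1 + 14·1 + 3·1.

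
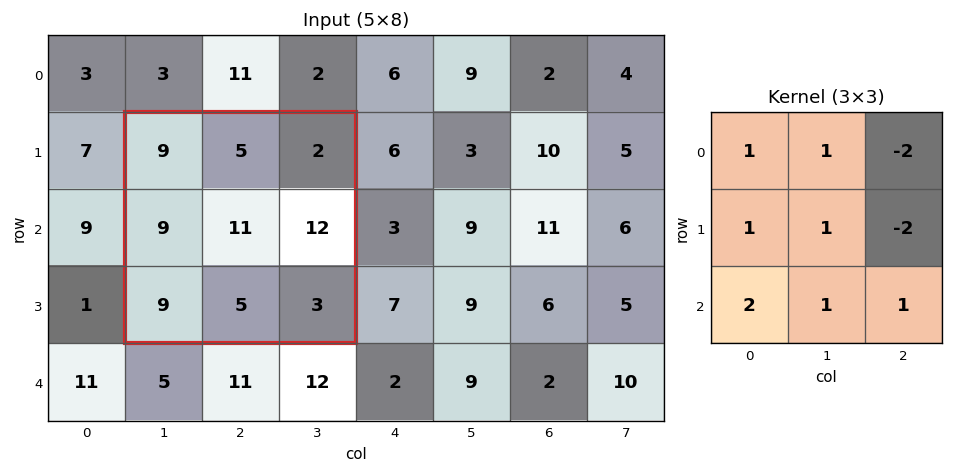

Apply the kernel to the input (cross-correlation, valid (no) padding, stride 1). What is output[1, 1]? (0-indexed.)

The receptive field on the input at this output position is [9 5 2 / 9 11 12 / 9 5 3]. Elementwise product with the kernel and sum: 9·1 + 5·1 + 2·-2 + 9·1 + 11·1 + 12·-2 + 9·2 + 5·1 + 3·1.

32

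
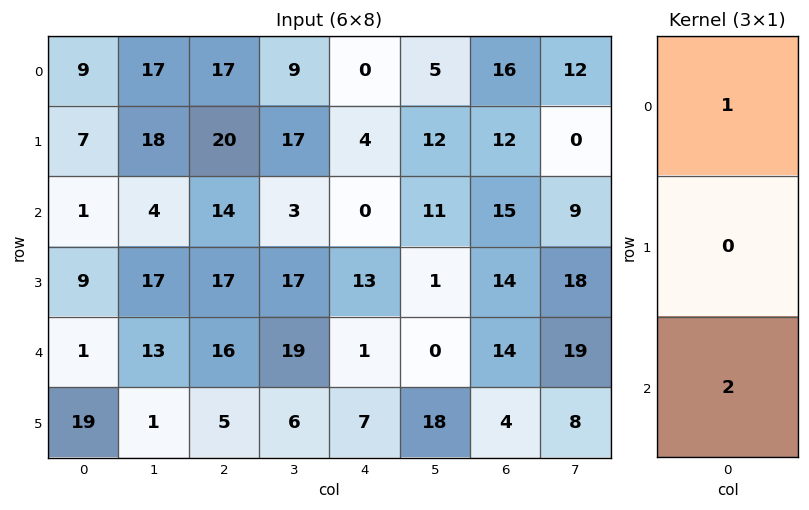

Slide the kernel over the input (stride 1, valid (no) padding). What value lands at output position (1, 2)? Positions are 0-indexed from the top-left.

54

The receptive field on the input at this output position is [20 / 14 / 17]. Elementwise product with the kernel and sum: 20·1 + 17·2.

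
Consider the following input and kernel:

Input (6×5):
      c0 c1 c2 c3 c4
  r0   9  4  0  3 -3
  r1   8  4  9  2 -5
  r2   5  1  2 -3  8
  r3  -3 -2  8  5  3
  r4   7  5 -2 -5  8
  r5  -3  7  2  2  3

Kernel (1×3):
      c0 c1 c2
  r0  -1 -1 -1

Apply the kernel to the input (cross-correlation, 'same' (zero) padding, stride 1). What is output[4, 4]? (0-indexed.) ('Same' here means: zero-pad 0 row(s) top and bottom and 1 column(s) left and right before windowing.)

The receptive field on the zero-padded input at this output position is [-5 8 0]. Elementwise product with the kernel and sum: -5·-1 + 8·-1 + 0·-1.

-3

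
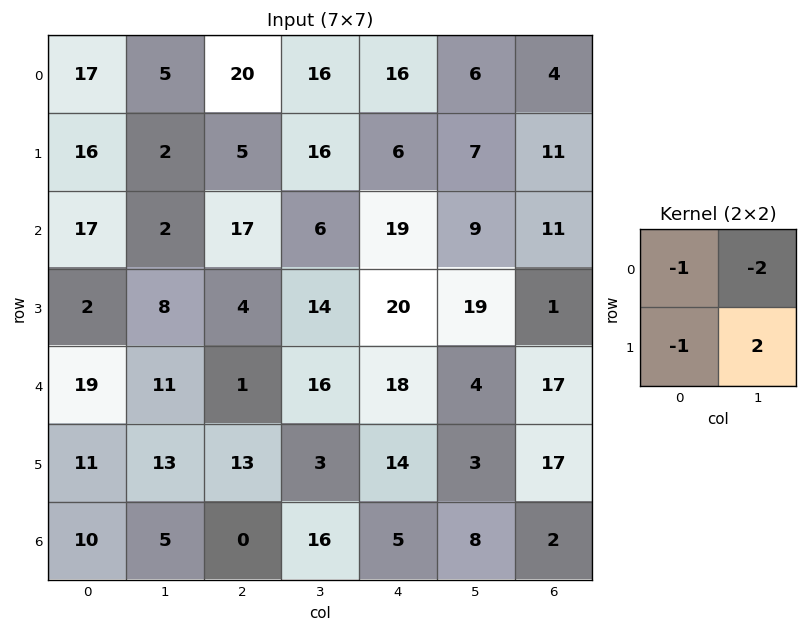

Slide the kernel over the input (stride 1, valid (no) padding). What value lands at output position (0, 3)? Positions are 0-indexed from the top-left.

-52

The receptive field on the input at this output position is [16 16 / 16 6]. Elementwise product with the kernel and sum: 16·-1 + 16·-2 + 16·-1 + 6·2.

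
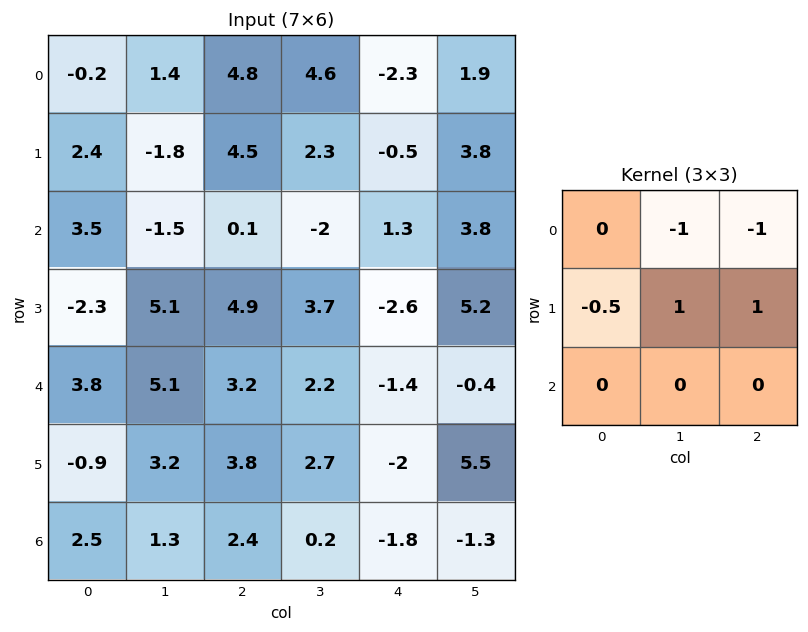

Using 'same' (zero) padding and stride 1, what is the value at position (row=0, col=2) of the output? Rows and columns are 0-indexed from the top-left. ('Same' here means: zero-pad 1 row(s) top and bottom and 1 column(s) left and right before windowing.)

The receptive field on the zero-padded input at this output position is [0 0 0 / 1.4 4.8 4.6 / -1.8 4.5 2.3]. Elementwise product with the kernel and sum: 0·-1 + 0·-1 + 1.4·-0.5 + 4.8·1 + 4.6·1.

8.7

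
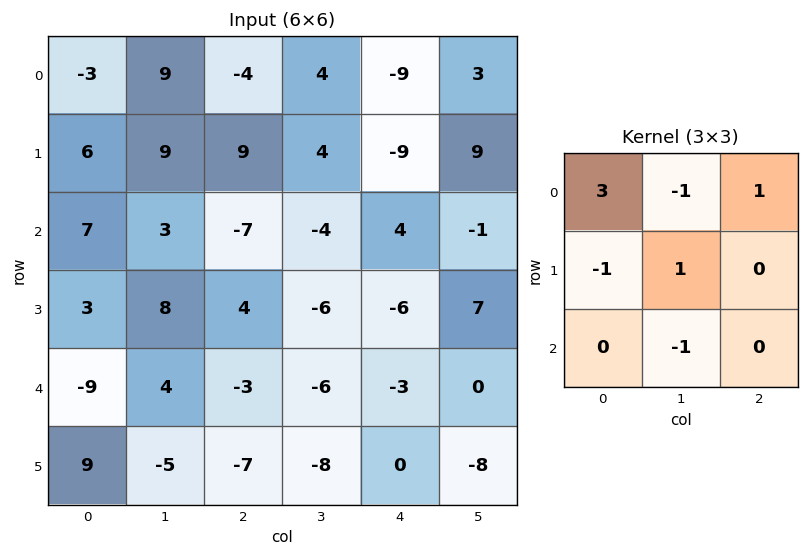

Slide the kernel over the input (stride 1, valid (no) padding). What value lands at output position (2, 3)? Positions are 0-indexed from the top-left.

-14

The receptive field on the input at this output position is [-4 4 -1 / -6 -6 7 / -6 -3 0]. Elementwise product with the kernel and sum: -4·3 + 4·-1 + -1·1 + -6·-1 + -6·1 + -3·-1.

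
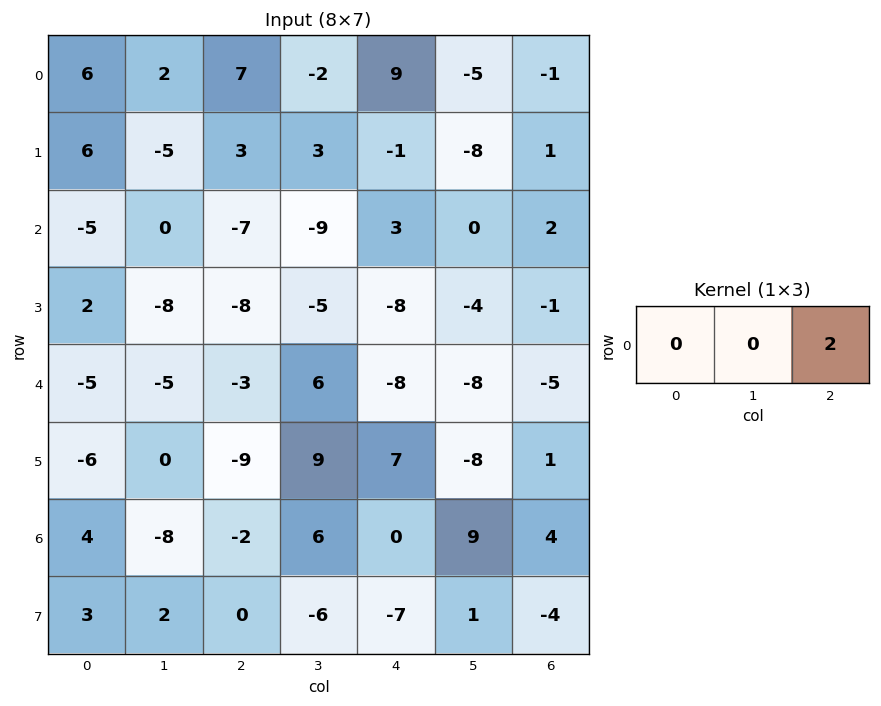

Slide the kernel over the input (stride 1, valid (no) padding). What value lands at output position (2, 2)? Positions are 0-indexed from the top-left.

6

The receptive field on the input at this output position is [-7 -9 3]. Elementwise product with the kernel and sum: 3·2.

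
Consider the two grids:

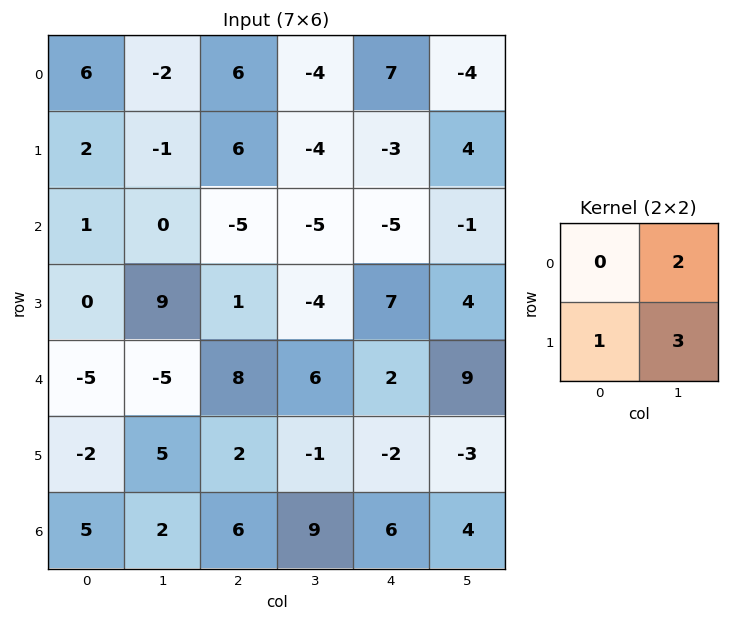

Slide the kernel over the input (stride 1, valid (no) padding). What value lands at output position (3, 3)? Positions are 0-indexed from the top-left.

The receptive field on the input at this output position is [-4 7 / 6 2]. Elementwise product with the kernel and sum: 7·2 + 6·1 + 2·3.

26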